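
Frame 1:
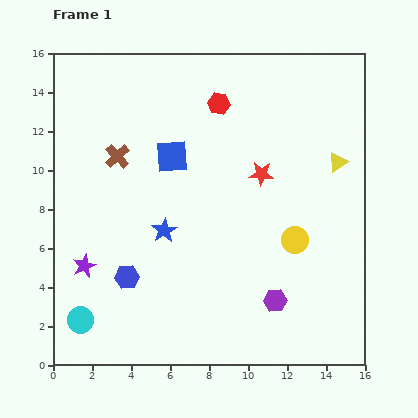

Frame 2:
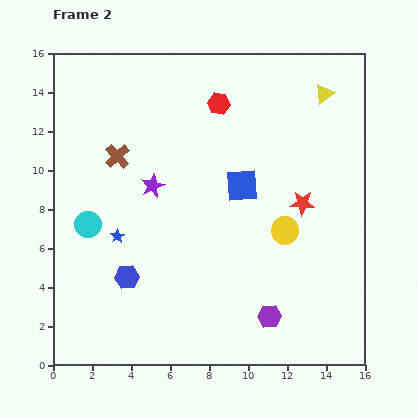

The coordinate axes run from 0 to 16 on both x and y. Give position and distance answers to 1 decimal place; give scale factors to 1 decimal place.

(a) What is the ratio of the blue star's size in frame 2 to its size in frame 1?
0.6×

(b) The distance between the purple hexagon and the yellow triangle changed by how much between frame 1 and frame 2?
+3.9

Distance in frame 1: 7.8. Distance in frame 2: 11.7.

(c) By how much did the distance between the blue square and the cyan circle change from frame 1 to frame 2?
-1.5

Distance in frame 1: 9.6. Distance in frame 2: 8.1.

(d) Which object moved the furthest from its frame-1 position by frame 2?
the purple star

(moved 5.4; next 4.9)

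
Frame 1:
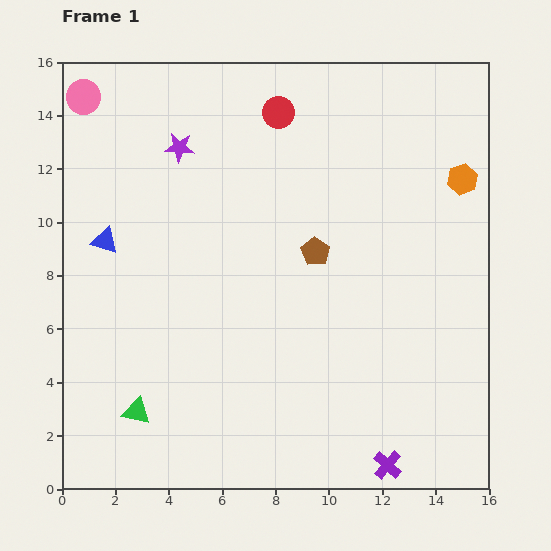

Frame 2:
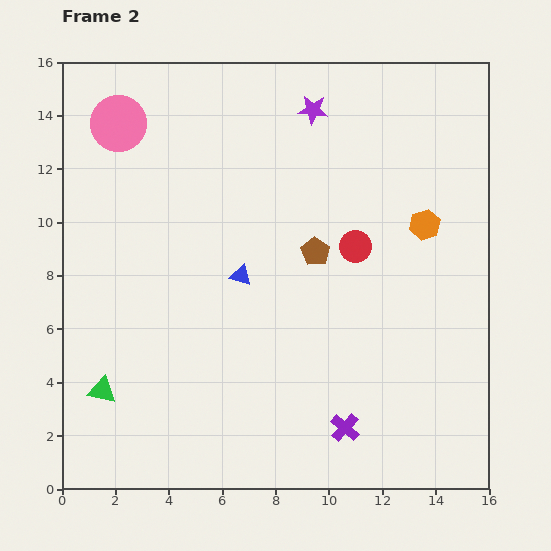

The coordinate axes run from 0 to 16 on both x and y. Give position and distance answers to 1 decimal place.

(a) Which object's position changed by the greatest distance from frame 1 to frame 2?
the red circle

(moved 5.8; next 5.3)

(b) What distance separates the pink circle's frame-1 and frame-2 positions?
1.6

The pink circle moved from (0.8, 14.7) to (2.1, 13.7), a distance of √(1.3² + 1.0²) ≈ 1.6.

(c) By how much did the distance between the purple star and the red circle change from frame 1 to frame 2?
+1.4

Distance in frame 1: 3.9. Distance in frame 2: 5.3.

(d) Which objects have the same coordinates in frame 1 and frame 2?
the brown pentagon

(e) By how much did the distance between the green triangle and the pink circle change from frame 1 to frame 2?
-2.0

Distance in frame 1: 12.0. Distance in frame 2: 10.0.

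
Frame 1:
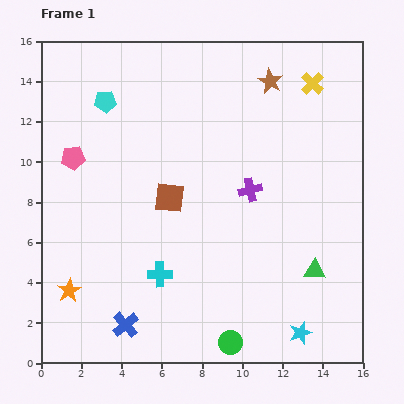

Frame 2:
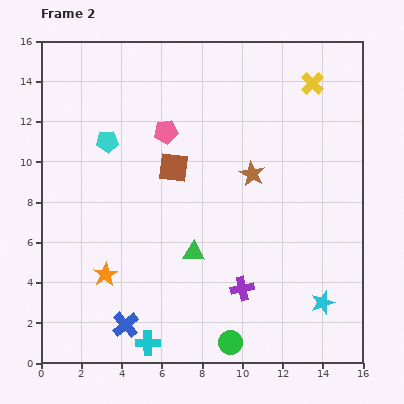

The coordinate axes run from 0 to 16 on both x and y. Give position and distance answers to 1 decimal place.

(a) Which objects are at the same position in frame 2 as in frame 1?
the green circle, the blue cross, the yellow cross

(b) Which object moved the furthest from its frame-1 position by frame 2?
the green triangle

(moved 6.1; next 4.9)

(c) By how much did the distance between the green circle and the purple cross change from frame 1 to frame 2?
-4.9

Distance in frame 1: 7.7. Distance in frame 2: 2.8.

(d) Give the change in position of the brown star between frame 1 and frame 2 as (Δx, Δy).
(-0.9, -4.6)

The brown star was at (11.4, 14.0) in frame 1 and (10.5, 9.4) in frame 2.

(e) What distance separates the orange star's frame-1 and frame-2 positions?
2.0

The orange star moved from (1.4, 3.6) to (3.2, 4.4), a distance of √(1.8² + 0.8²) ≈ 2.0.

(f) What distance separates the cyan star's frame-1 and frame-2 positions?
1.9

The cyan star moved from (12.9, 1.5) to (14.0, 3.0), a distance of √(1.1² + 1.5²) ≈ 1.9.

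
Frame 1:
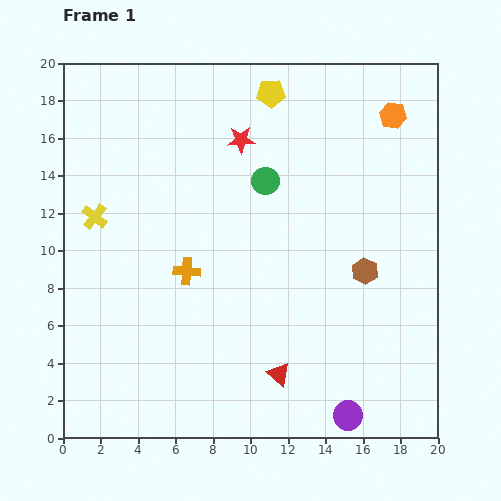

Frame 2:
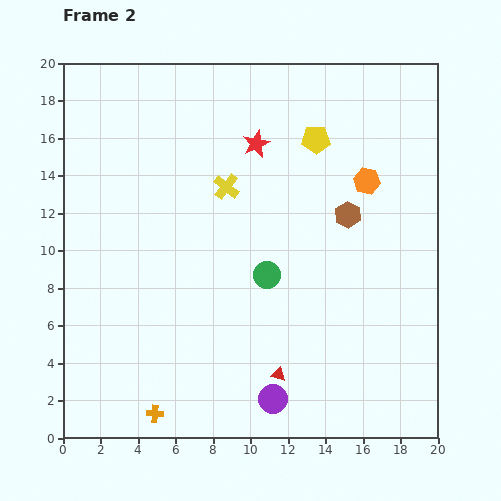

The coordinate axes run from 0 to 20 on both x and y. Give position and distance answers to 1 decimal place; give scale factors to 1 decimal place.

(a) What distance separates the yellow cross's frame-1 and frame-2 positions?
7.2

The yellow cross moved from (1.7, 11.8) to (8.7, 13.4), a distance of √(7.0² + 1.6²) ≈ 7.2.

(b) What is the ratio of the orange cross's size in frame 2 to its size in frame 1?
0.6×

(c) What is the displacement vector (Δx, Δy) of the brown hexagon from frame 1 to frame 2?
(-0.9, 3.0)

The brown hexagon was at (16.1, 8.9) in frame 1 and (15.2, 11.9) in frame 2.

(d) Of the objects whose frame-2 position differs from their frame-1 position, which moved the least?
the red star

(moved 0.8)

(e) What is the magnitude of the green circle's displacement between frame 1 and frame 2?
5.0

The green circle moved from (10.8, 13.7) to (10.9, 8.7), a distance of √(0.1² + 5.0²) ≈ 5.0.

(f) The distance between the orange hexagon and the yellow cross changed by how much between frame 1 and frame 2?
-9.3

Distance in frame 1: 16.8. Distance in frame 2: 7.5.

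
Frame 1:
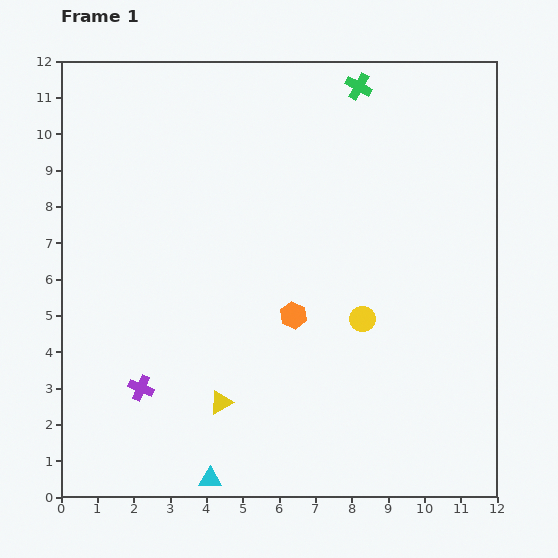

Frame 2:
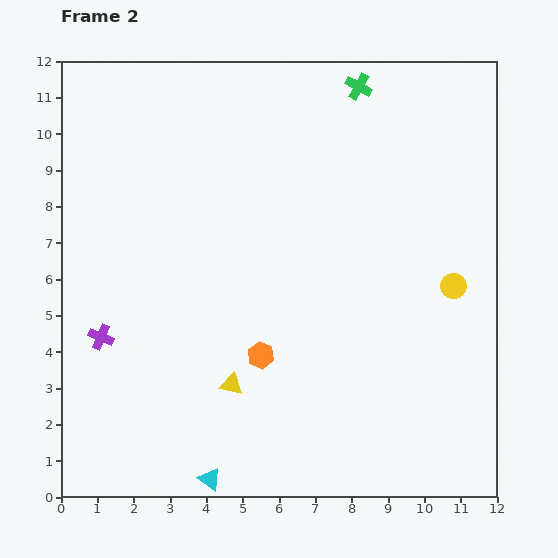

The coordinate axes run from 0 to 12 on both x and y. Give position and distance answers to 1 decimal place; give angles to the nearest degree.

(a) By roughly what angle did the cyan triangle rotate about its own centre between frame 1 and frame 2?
35° clockwise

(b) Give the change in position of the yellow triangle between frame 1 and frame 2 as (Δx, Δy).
(0.3, 0.5)

The yellow triangle was at (4.4, 2.6) in frame 1 and (4.7, 3.1) in frame 2.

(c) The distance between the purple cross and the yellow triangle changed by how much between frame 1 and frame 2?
+1.6

Distance in frame 1: 2.2. Distance in frame 2: 3.8.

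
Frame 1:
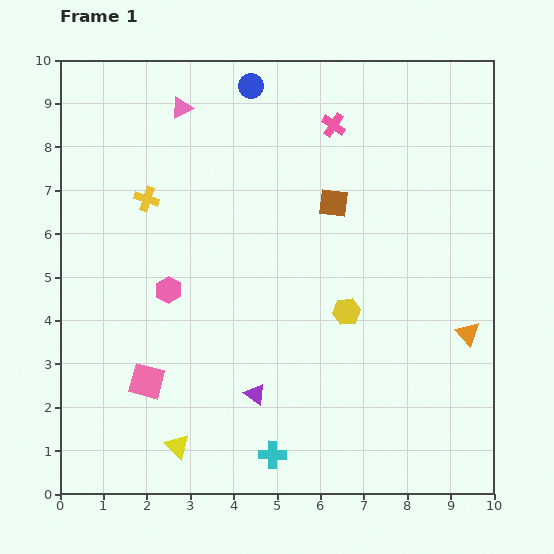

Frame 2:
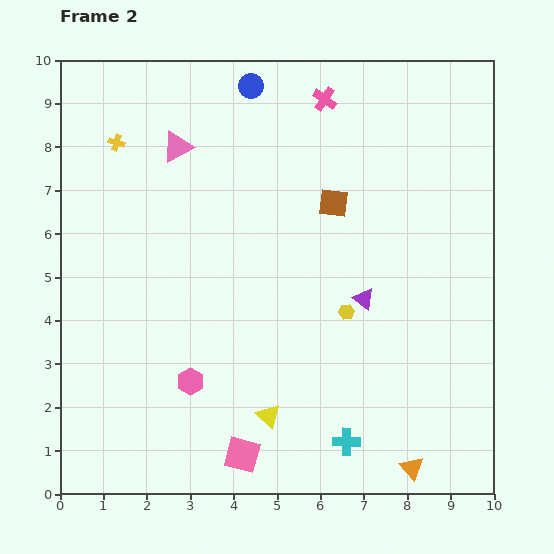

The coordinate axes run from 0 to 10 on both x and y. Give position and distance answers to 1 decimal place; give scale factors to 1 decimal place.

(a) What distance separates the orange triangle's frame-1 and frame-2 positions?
3.4

The orange triangle moved from (9.4, 3.7) to (8.1, 0.6), a distance of √(1.3² + 3.1²) ≈ 3.4.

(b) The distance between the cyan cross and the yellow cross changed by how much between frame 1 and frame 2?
+2.1

Distance in frame 1: 6.6. Distance in frame 2: 8.7.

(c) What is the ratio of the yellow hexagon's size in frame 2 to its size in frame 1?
0.6×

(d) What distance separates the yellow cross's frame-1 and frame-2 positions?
1.5

The yellow cross moved from (2.0, 6.8) to (1.3, 8.1), a distance of √(0.7² + 1.3²) ≈ 1.5.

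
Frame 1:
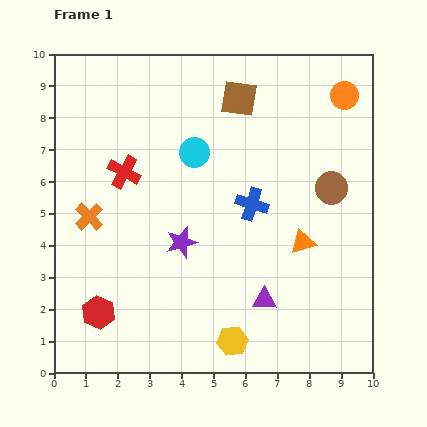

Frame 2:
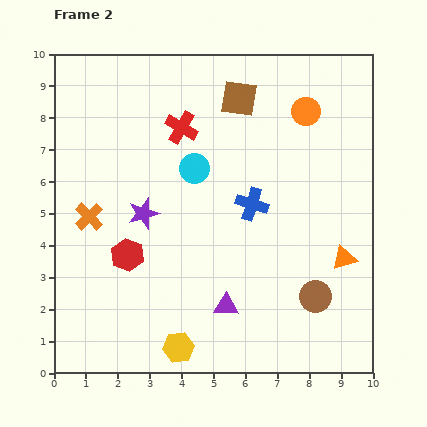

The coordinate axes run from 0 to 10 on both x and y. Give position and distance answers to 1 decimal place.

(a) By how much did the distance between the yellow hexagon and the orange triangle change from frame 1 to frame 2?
+2.1

Distance in frame 1: 3.8. Distance in frame 2: 5.9.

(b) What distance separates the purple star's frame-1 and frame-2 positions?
1.5

The purple star moved from (4.0, 4.1) to (2.8, 5.0), a distance of √(1.2² + 0.9²) ≈ 1.5.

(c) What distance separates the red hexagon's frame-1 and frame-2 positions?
2.0

The red hexagon moved from (1.4, 1.9) to (2.3, 3.7), a distance of √(0.9² + 1.8²) ≈ 2.0.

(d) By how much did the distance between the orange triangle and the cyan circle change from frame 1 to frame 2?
+1.1

Distance in frame 1: 4.4. Distance in frame 2: 5.5.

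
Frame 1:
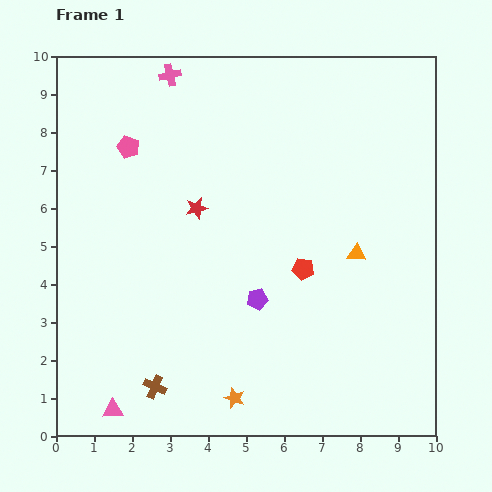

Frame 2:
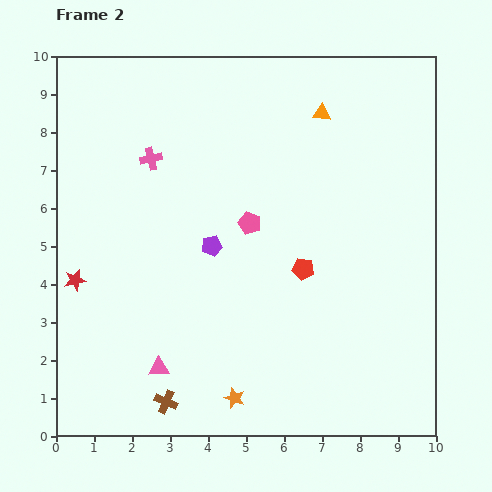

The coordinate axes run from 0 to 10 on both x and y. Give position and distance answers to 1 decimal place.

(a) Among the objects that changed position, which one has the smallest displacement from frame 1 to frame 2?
the brown cross

(moved 0.5)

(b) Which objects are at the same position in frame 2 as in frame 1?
the red pentagon, the orange star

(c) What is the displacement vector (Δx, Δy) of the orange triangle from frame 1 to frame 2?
(-0.9, 3.7)

The orange triangle was at (7.9, 4.8) in frame 1 and (7.0, 8.5) in frame 2.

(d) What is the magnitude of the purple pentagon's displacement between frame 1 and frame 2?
1.8

The purple pentagon moved from (5.3, 3.6) to (4.1, 5.0), a distance of √(1.2² + 1.4²) ≈ 1.8.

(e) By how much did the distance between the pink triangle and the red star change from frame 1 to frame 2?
-2.5

Distance in frame 1: 5.7. Distance in frame 2: 3.2.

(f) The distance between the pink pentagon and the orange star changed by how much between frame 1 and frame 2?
-2.6

Distance in frame 1: 7.2. Distance in frame 2: 4.6.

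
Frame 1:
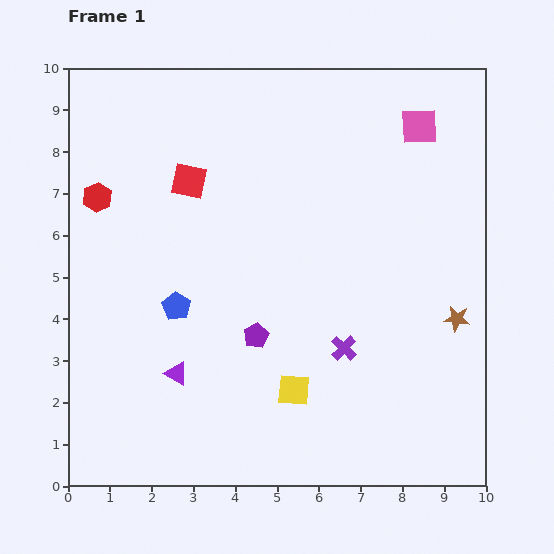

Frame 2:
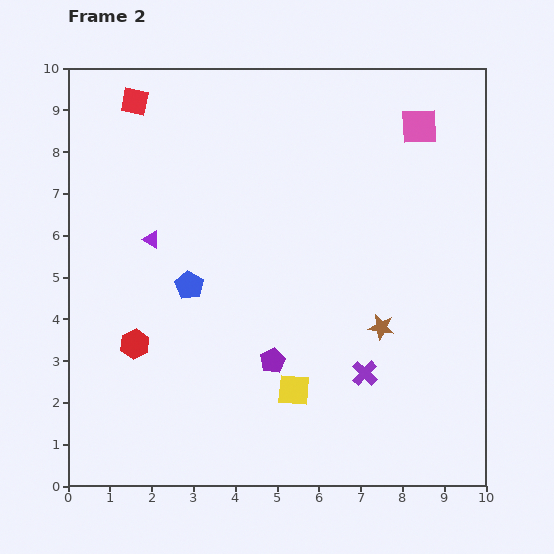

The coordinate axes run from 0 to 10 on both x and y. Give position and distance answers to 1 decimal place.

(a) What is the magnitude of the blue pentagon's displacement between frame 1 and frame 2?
0.6

The blue pentagon moved from (2.6, 4.3) to (2.9, 4.8), a distance of √(0.3² + 0.5²) ≈ 0.6.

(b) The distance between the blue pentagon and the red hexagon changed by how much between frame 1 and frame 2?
-1.3

Distance in frame 1: 3.2. Distance in frame 2: 1.9.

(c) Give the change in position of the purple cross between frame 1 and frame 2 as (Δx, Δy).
(0.5, -0.6)

The purple cross was at (6.6, 3.3) in frame 1 and (7.1, 2.7) in frame 2.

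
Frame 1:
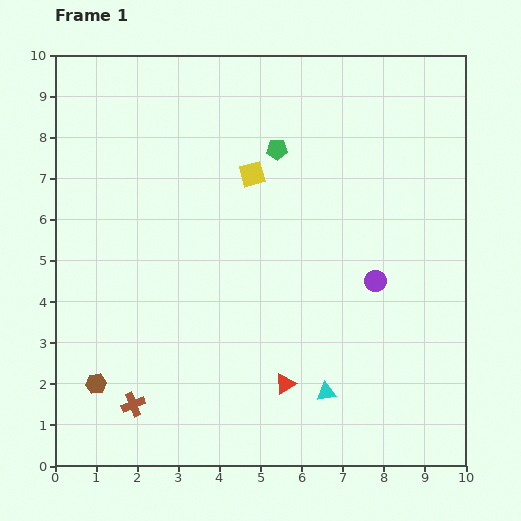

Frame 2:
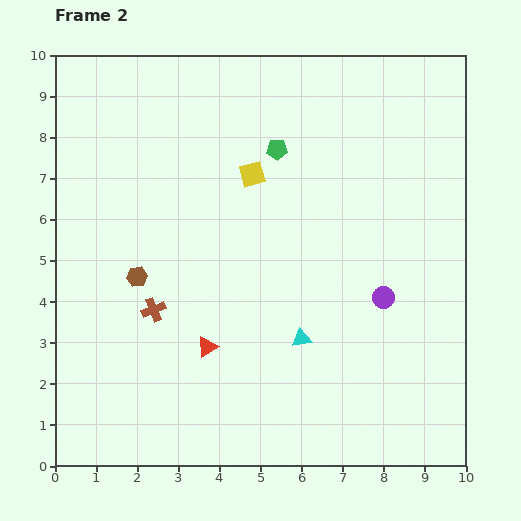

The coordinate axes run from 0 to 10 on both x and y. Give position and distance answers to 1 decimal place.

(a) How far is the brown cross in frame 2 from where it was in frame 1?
2.4

The brown cross moved from (1.9, 1.5) to (2.4, 3.8), a distance of √(0.5² + 2.3²) ≈ 2.4.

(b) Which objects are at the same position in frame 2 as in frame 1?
the yellow square, the green pentagon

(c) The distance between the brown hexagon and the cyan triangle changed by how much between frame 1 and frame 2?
-1.3

Distance in frame 1: 5.6. Distance in frame 2: 4.3.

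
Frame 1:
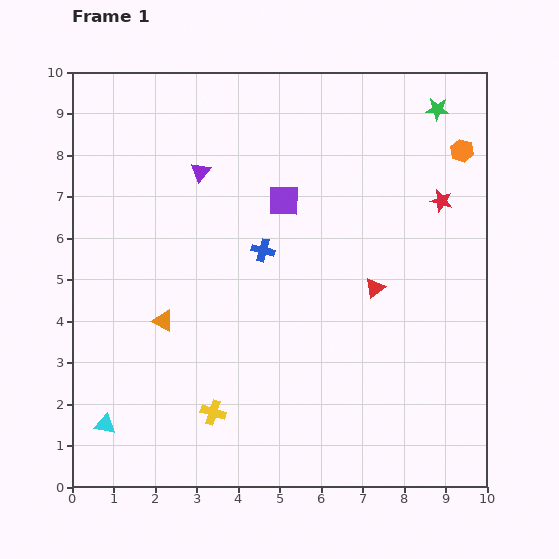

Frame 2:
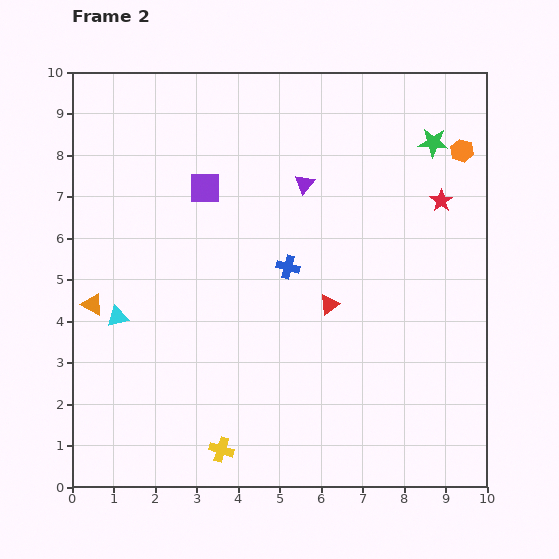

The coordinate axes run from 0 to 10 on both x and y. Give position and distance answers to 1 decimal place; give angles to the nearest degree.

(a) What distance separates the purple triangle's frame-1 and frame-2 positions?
2.5

The purple triangle moved from (3.1, 7.6) to (5.6, 7.3), a distance of √(2.5² + 0.3²) ≈ 2.5.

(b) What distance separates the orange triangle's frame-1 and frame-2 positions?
1.7

The orange triangle moved from (2.2, 4.0) to (0.5, 4.4), a distance of √(1.7² + 0.4²) ≈ 1.7.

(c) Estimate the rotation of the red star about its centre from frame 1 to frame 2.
22° clockwise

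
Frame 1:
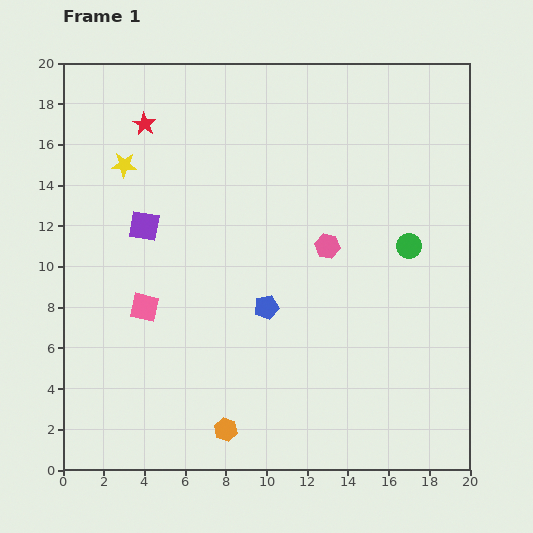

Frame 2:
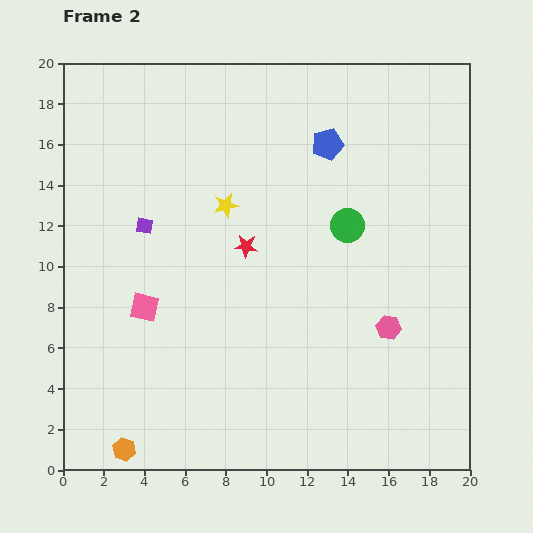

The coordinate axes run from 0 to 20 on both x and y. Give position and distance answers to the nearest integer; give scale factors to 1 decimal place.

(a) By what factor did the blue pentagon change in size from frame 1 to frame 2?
1.3×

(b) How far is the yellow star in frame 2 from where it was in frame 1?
5

The yellow star moved from (3, 15) to (8, 13), a distance of √(5² + 2²) ≈ 5.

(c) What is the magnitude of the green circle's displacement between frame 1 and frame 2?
3

The green circle moved from (17, 11) to (14, 12), a distance of √(3² + 1²) ≈ 3.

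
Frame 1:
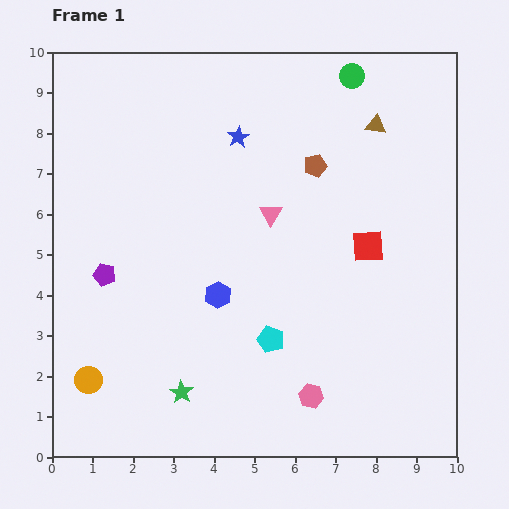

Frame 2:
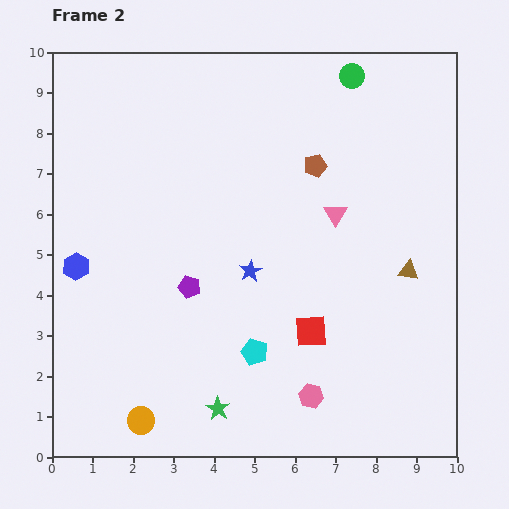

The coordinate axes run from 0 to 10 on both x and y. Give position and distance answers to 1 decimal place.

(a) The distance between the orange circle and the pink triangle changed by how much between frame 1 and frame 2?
+0.9

Distance in frame 1: 6.1. Distance in frame 2: 7.0.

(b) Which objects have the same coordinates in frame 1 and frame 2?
the pink hexagon, the brown pentagon, the green circle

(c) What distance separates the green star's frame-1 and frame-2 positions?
1.0

The green star moved from (3.2, 1.6) to (4.1, 1.2), a distance of √(0.9² + 0.4²) ≈ 1.0.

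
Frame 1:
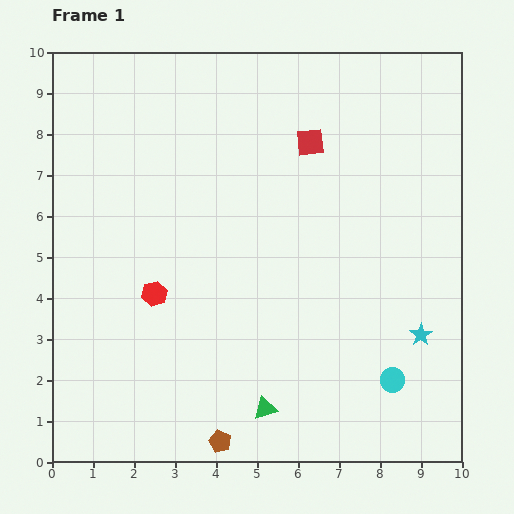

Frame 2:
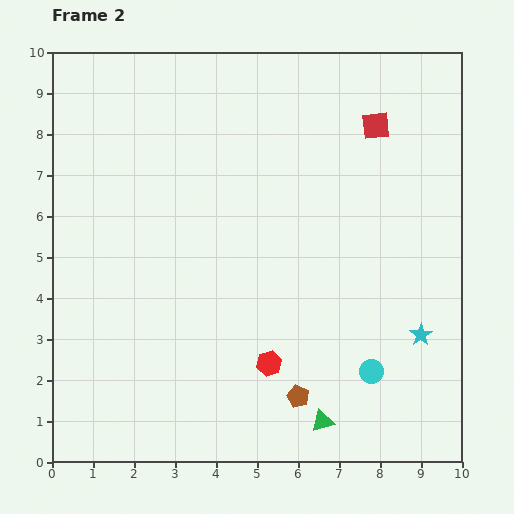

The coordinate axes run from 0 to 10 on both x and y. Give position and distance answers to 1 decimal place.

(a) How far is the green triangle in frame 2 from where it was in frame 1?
1.4

The green triangle moved from (5.2, 1.3) to (6.6, 1.0), a distance of √(1.4² + 0.3²) ≈ 1.4.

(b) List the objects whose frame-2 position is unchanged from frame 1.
the cyan star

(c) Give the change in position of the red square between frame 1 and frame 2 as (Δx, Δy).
(1.6, 0.4)

The red square was at (6.3, 7.8) in frame 1 and (7.9, 8.2) in frame 2.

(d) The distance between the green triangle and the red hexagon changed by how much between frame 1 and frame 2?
-2.0

Distance in frame 1: 3.9. Distance in frame 2: 1.9.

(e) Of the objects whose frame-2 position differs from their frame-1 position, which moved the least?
the cyan circle

(moved 0.5)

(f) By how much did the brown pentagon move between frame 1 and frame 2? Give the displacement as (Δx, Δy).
(1.9, 1.1)

The brown pentagon was at (4.1, 0.5) in frame 1 and (6.0, 1.6) in frame 2.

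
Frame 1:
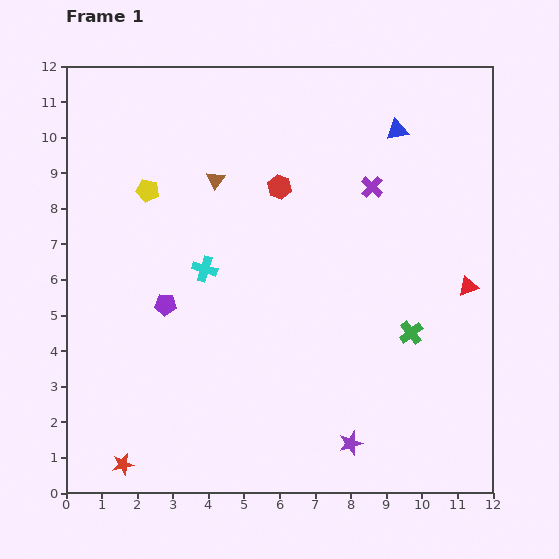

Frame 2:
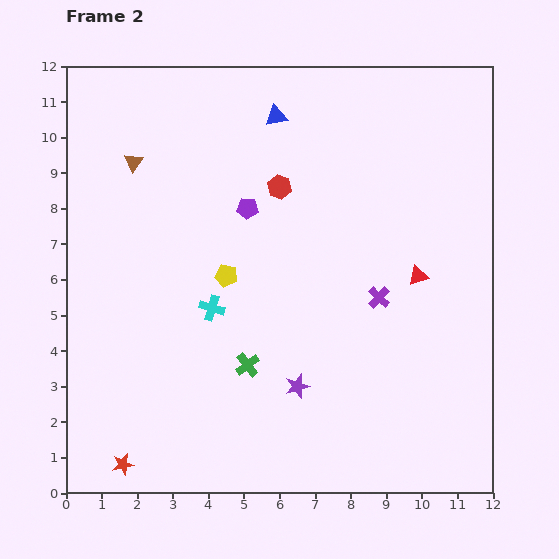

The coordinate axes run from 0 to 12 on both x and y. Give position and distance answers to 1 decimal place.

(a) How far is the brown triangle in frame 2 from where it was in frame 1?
2.4

The brown triangle moved from (4.2, 8.8) to (1.9, 9.3), a distance of √(2.3² + 0.5²) ≈ 2.4.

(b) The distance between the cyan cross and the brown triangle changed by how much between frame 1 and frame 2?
+2.2

Distance in frame 1: 2.5. Distance in frame 2: 4.7.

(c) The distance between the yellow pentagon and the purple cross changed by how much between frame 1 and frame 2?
-2.0

Distance in frame 1: 6.3. Distance in frame 2: 4.3.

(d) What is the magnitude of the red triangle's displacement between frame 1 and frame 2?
1.4

The red triangle moved from (11.3, 5.8) to (9.9, 6.1), a distance of √(1.4² + 0.3²) ≈ 1.4.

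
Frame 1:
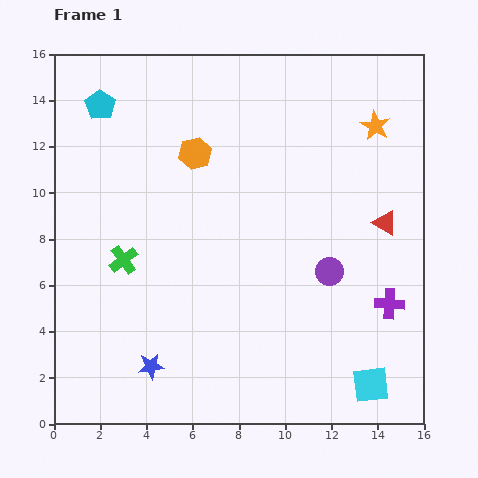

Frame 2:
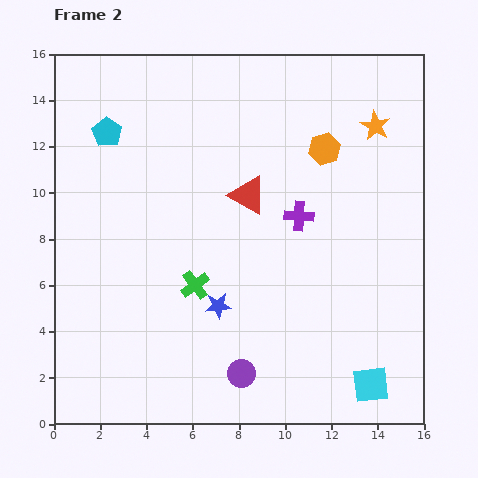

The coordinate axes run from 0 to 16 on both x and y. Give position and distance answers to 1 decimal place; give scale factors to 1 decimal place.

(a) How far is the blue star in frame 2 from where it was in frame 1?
3.9

The blue star moved from (4.2, 2.5) to (7.1, 5.1), a distance of √(2.9² + 2.6²) ≈ 3.9.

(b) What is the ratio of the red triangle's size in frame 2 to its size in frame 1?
1.5×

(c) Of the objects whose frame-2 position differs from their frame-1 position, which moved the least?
the cyan pentagon

(moved 1.2)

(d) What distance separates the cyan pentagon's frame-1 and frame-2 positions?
1.2

The cyan pentagon moved from (2.0, 13.8) to (2.3, 12.6), a distance of √(0.3² + 1.2²) ≈ 1.2.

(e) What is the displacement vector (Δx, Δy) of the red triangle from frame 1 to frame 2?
(-5.9, 1.2)

The red triangle was at (14.3, 8.7) in frame 1 and (8.4, 9.9) in frame 2.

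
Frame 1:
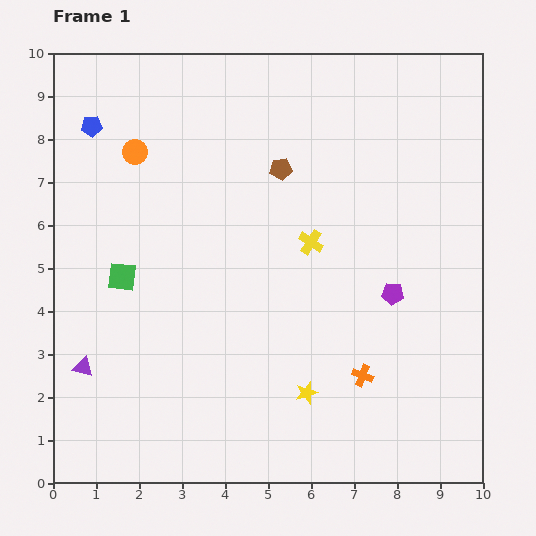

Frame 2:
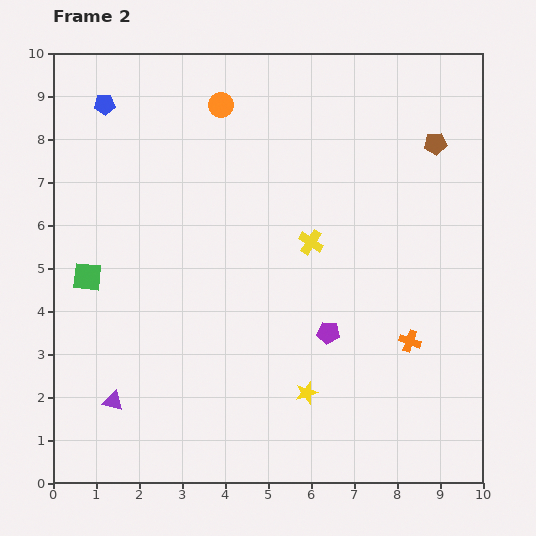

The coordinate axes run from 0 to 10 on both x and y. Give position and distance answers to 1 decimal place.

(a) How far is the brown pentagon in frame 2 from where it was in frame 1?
3.6

The brown pentagon moved from (5.3, 7.3) to (8.9, 7.9), a distance of √(3.6² + 0.6²) ≈ 3.6.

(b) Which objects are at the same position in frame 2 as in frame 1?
the yellow star, the yellow cross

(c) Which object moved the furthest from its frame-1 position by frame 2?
the brown pentagon

(moved 3.6; next 2.3)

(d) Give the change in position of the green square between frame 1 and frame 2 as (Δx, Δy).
(-0.8, 0.0)

The green square was at (1.6, 4.8) in frame 1 and (0.8, 4.8) in frame 2.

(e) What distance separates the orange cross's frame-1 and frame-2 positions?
1.4

The orange cross moved from (7.2, 2.5) to (8.3, 3.3), a distance of √(1.1² + 0.8²) ≈ 1.4.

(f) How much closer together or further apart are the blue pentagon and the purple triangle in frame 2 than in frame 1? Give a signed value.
+1.3

Distance in frame 1: 5.6. Distance in frame 2: 6.9.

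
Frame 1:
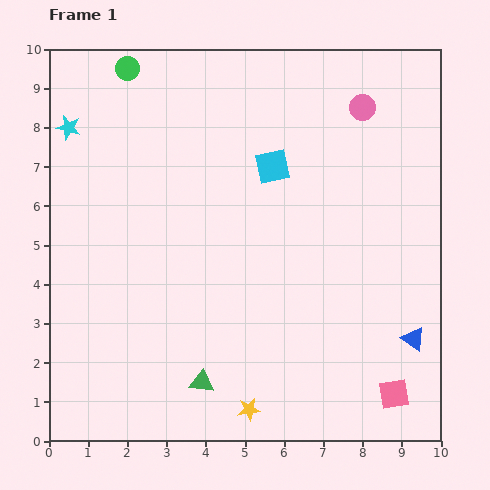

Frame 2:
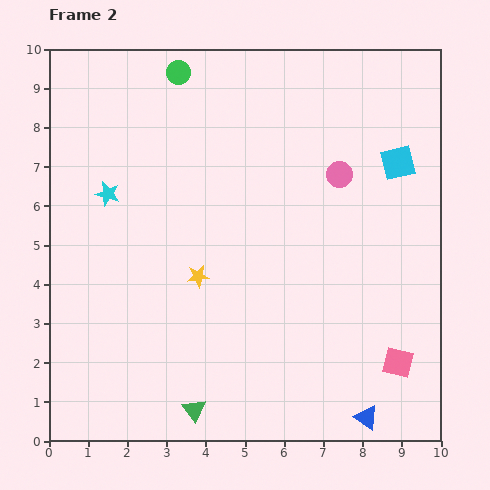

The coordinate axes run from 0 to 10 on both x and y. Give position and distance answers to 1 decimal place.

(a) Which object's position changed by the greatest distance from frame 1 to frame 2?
the yellow star

(moved 3.6; next 3.2)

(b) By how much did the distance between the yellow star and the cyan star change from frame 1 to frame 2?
-5.4

Distance in frame 1: 8.5. Distance in frame 2: 3.1.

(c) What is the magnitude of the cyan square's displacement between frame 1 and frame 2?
3.2

The cyan square moved from (5.7, 7.0) to (8.9, 7.1), a distance of √(3.2² + 0.1²) ≈ 3.2.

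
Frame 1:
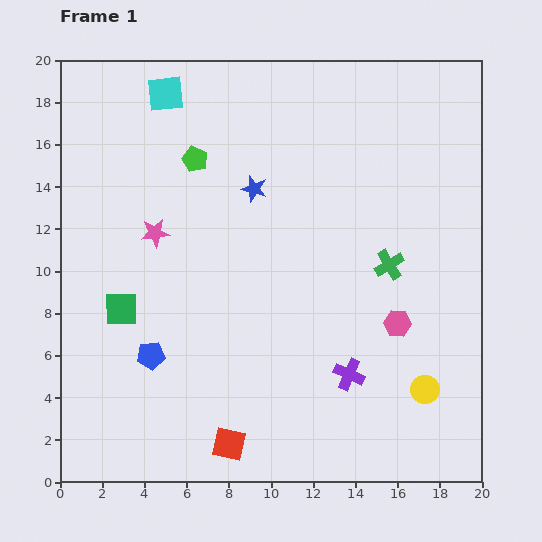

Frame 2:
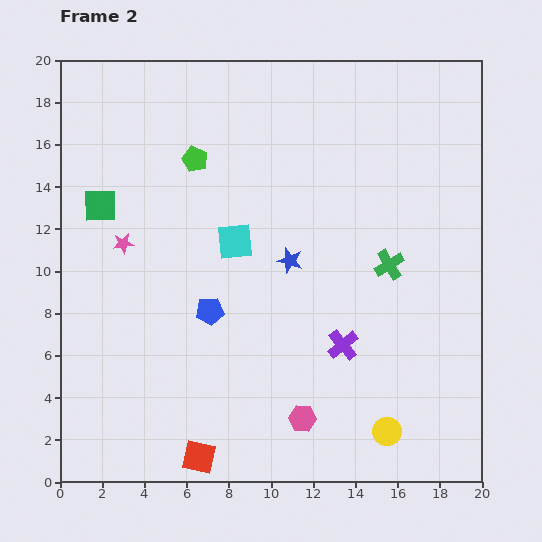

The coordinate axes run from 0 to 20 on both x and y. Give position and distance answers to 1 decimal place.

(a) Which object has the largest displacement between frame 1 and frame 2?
the cyan square

(moved 7.7; next 6.4)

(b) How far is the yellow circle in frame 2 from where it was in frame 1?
2.7

The yellow circle moved from (17.3, 4.4) to (15.5, 2.4), a distance of √(1.8² + 2.0²) ≈ 2.7.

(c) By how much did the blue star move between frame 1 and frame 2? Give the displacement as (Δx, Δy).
(1.7, -3.4)

The blue star was at (9.2, 13.9) in frame 1 and (10.9, 10.5) in frame 2.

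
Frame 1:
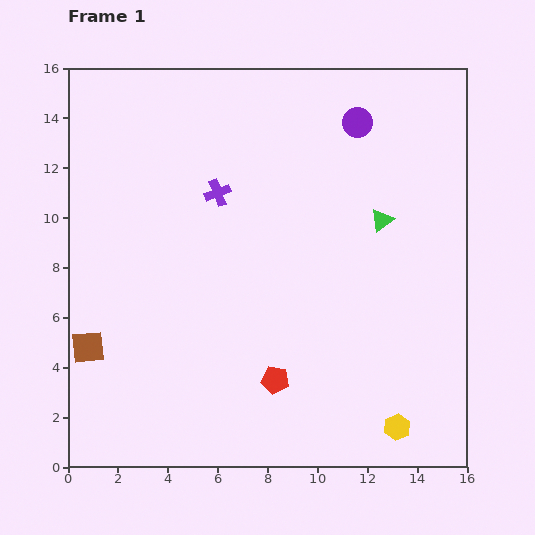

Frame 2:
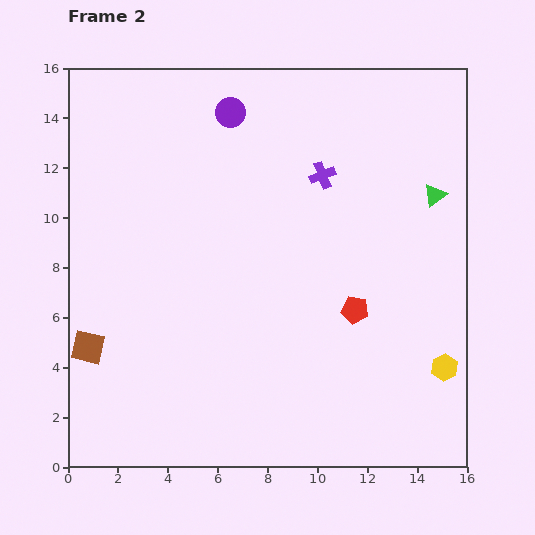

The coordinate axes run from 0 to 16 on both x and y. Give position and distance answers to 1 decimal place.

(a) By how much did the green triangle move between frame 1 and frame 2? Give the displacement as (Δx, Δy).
(2.1, 1.0)

The green triangle was at (12.6, 9.9) in frame 1 and (14.7, 10.9) in frame 2.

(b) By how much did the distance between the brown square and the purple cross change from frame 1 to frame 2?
+3.6

Distance in frame 1: 8.1. Distance in frame 2: 11.7.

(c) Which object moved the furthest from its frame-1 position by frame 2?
the purple circle

(moved 5.1; next 4.3)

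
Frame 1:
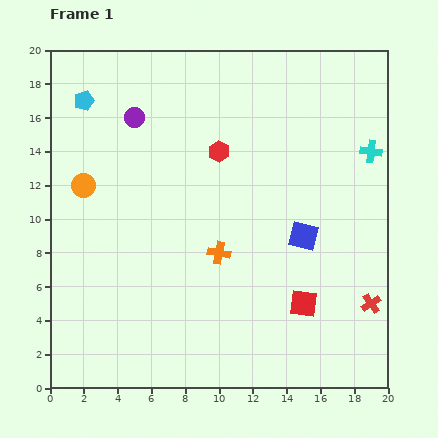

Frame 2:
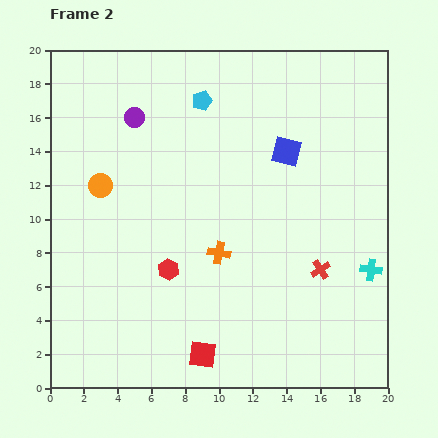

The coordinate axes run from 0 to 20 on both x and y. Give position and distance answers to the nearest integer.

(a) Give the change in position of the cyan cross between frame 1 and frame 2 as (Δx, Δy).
(0, -7)

The cyan cross was at (19, 14) in frame 1 and (19, 7) in frame 2.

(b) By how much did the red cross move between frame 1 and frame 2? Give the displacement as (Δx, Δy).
(-3, 2)

The red cross was at (19, 5) in frame 1 and (16, 7) in frame 2.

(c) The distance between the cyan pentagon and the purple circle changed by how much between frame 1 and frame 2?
+1

Distance in frame 1: 3. Distance in frame 2: 4.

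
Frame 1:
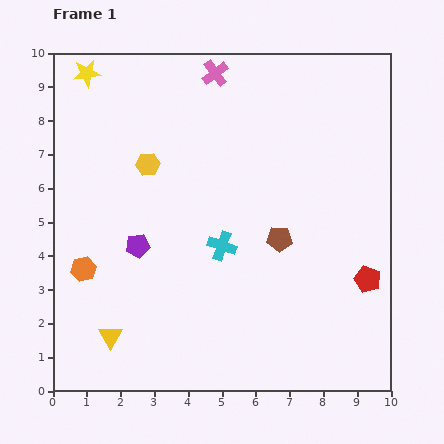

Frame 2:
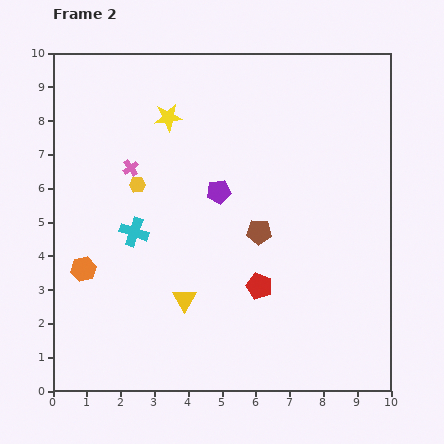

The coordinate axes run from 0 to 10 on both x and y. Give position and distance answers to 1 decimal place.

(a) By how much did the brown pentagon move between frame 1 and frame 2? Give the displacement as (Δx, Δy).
(-0.6, 0.2)

The brown pentagon was at (6.7, 4.5) in frame 1 and (6.1, 4.7) in frame 2.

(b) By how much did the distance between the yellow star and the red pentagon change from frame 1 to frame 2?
-4.6

Distance in frame 1: 10.3. Distance in frame 2: 5.7.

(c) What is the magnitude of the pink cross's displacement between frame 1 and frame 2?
3.8

The pink cross moved from (4.8, 9.4) to (2.3, 6.6), a distance of √(2.5² + 2.8²) ≈ 3.8.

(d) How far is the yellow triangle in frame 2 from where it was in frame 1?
2.5

The yellow triangle moved from (1.7, 1.6) to (3.9, 2.7), a distance of √(2.2² + 1.1²) ≈ 2.5.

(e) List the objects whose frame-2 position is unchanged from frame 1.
the orange hexagon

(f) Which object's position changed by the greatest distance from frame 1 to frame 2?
the pink cross

(moved 3.8; next 3.2)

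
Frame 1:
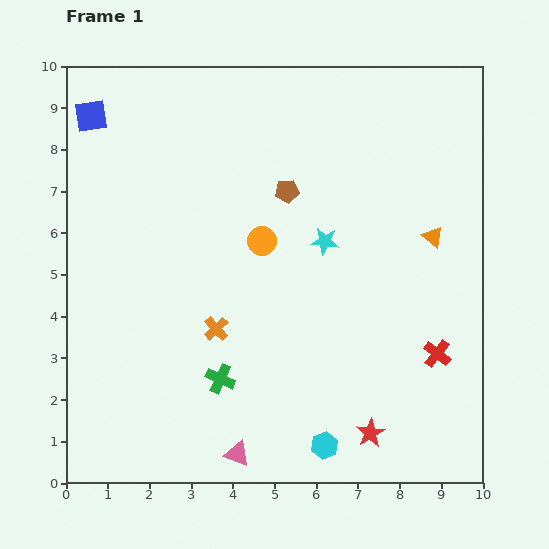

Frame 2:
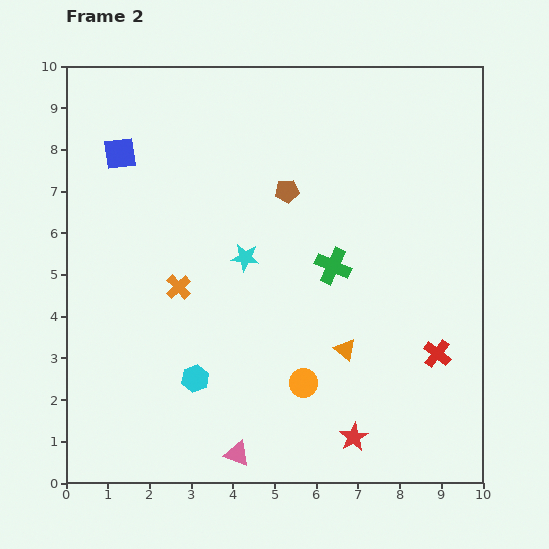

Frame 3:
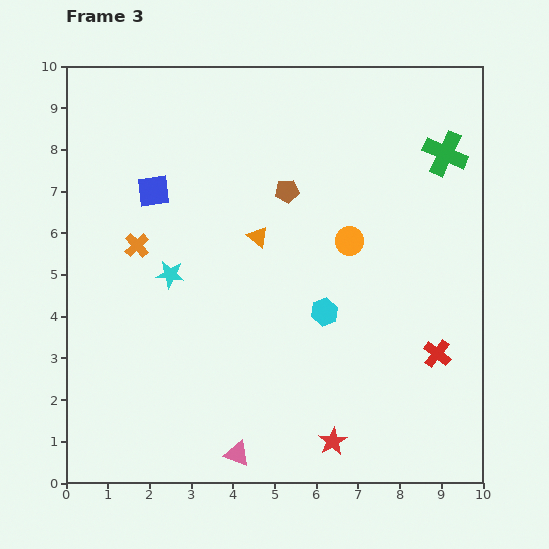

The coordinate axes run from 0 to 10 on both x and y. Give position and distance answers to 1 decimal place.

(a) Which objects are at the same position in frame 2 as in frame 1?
the red cross, the brown pentagon, the pink triangle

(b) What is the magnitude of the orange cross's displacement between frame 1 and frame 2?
1.3

The orange cross moved from (3.6, 3.7) to (2.7, 4.7), a distance of √(0.9² + 1.0²) ≈ 1.3.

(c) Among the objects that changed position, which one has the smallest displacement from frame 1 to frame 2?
the red star

(moved 0.4)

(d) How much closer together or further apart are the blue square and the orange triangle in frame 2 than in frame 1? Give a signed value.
-1.5

Distance in frame 1: 8.7. Distance in frame 2: 7.2.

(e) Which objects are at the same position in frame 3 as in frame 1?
the red cross, the brown pentagon, the pink triangle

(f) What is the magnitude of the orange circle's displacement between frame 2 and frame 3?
3.6

The orange circle moved from (5.7, 2.4) to (6.8, 5.8), a distance of √(1.1² + 3.4²) ≈ 3.6.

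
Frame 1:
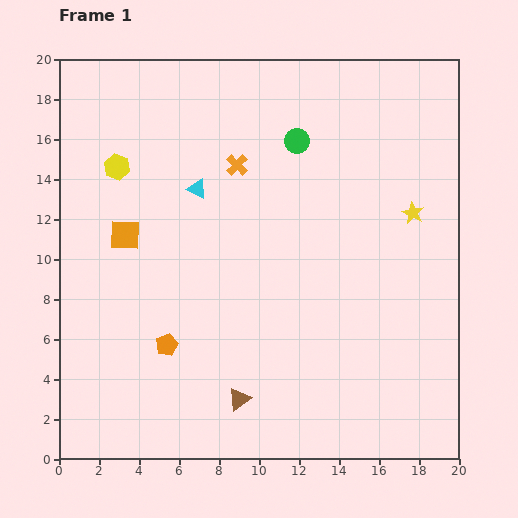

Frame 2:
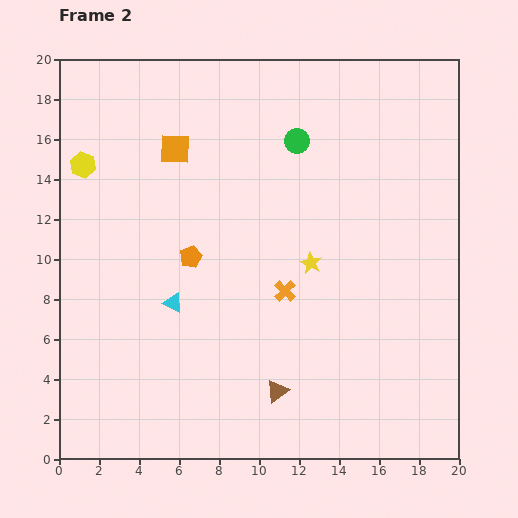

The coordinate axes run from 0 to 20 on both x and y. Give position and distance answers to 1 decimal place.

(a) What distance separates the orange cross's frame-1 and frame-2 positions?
6.7

The orange cross moved from (8.9, 14.7) to (11.3, 8.4), a distance of √(2.4² + 6.3²) ≈ 6.7.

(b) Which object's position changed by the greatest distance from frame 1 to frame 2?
the orange cross

(moved 6.7; next 5.8)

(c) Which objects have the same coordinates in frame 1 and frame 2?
the green circle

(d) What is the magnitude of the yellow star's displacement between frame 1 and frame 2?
5.7

The yellow star moved from (17.7, 12.3) to (12.6, 9.8), a distance of √(5.1² + 2.5²) ≈ 5.7.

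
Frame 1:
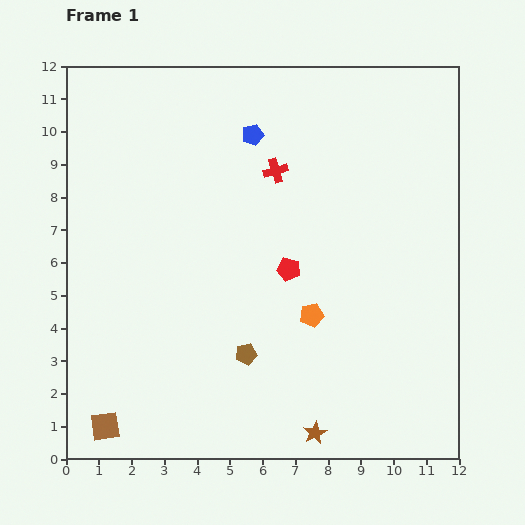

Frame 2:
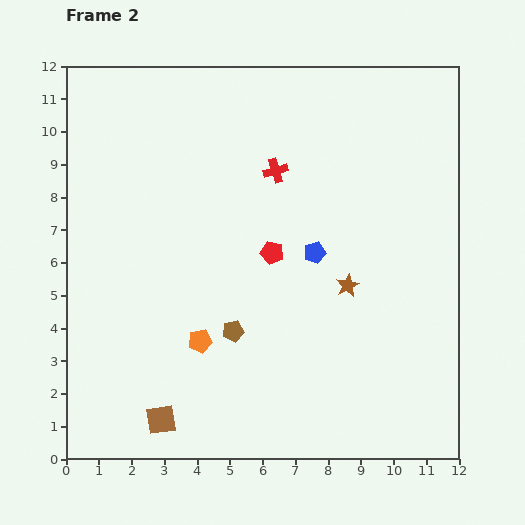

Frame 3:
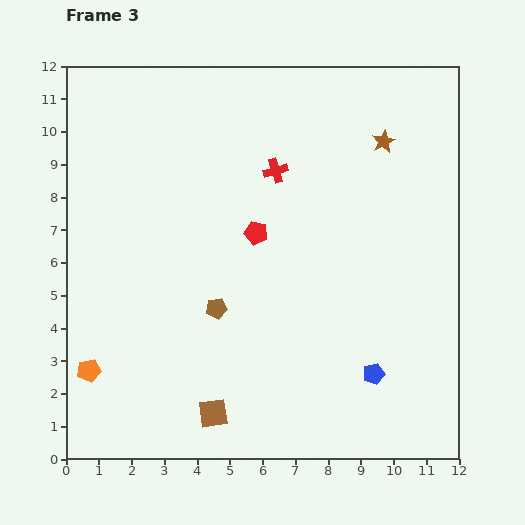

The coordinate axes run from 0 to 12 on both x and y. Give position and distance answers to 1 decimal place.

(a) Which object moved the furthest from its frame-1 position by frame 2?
the brown star

(moved 4.6; next 4.1)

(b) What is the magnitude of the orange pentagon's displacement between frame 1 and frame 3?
7.0

The orange pentagon moved from (7.5, 4.4) to (0.7, 2.7), a distance of √(6.8² + 1.7²) ≈ 7.0.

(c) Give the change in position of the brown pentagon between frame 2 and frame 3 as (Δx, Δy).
(-0.5, 0.7)

The brown pentagon was at (5.1, 3.9) in frame 2 and (4.6, 4.6) in frame 3.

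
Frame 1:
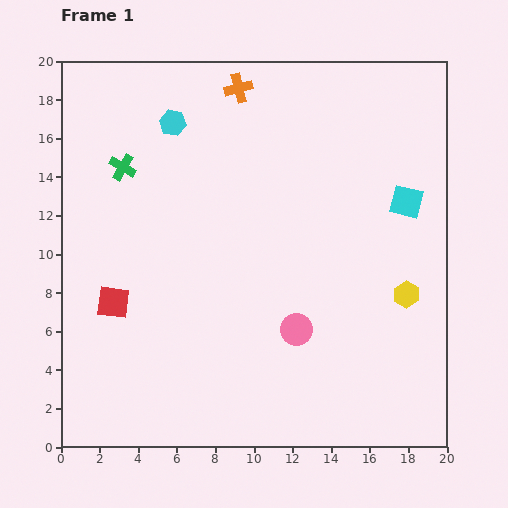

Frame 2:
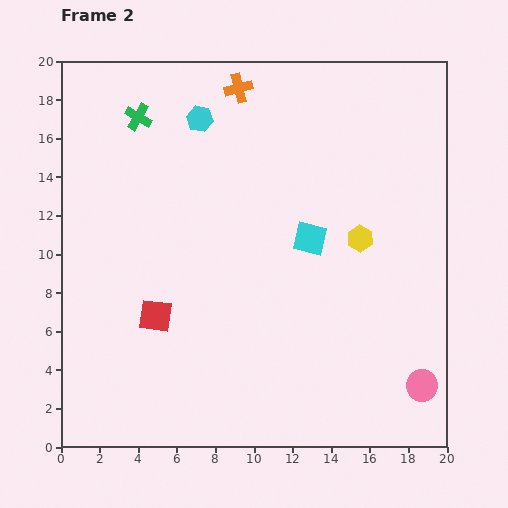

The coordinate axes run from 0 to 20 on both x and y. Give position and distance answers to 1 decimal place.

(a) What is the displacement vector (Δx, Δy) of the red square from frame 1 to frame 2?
(2.2, -0.7)

The red square was at (2.7, 7.5) in frame 1 and (4.9, 6.8) in frame 2.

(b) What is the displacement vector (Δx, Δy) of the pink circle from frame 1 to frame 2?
(6.5, -2.9)

The pink circle was at (12.2, 6.1) in frame 1 and (18.7, 3.2) in frame 2.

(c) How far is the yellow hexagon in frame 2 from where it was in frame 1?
3.8

The yellow hexagon moved from (17.9, 7.9) to (15.5, 10.8), a distance of √(2.4² + 2.9²) ≈ 3.8.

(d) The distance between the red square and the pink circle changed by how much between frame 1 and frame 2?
+4.7

Distance in frame 1: 9.6. Distance in frame 2: 14.3.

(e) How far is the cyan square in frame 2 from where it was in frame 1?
5.3

The cyan square moved from (17.9, 12.7) to (12.9, 10.8), a distance of √(5.0² + 1.9²) ≈ 5.3.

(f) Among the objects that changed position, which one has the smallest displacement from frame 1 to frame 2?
the cyan hexagon

(moved 1.4)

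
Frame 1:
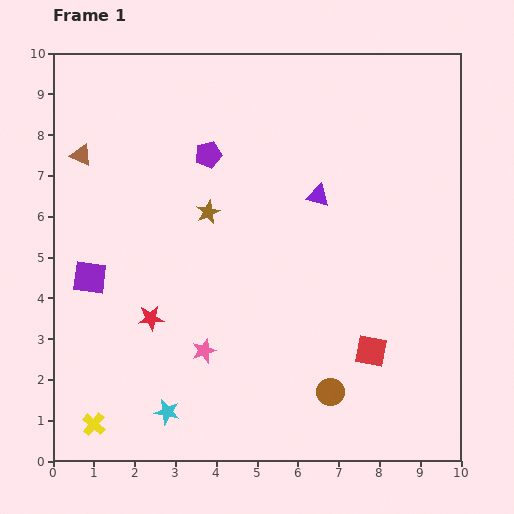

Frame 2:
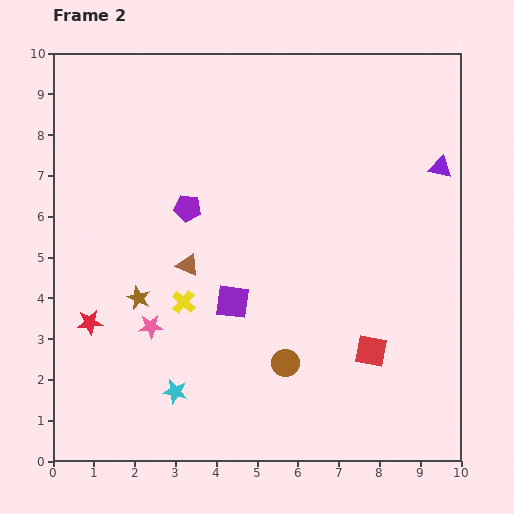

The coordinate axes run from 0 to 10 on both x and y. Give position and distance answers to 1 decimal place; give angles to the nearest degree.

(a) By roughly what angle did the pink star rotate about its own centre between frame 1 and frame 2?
15° clockwise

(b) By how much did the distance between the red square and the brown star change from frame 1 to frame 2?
+0.6

Distance in frame 1: 5.2. Distance in frame 2: 5.8.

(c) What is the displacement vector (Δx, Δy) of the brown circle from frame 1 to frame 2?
(-1.1, 0.7)

The brown circle was at (6.8, 1.7) in frame 1 and (5.7, 2.4) in frame 2.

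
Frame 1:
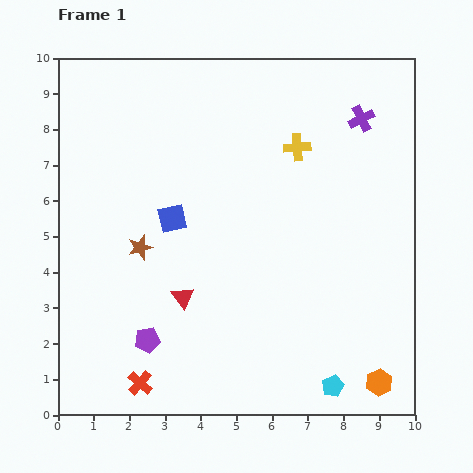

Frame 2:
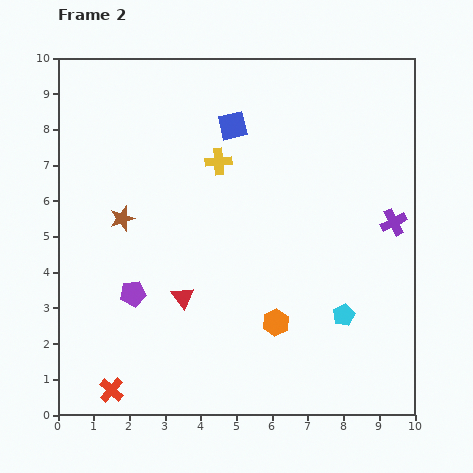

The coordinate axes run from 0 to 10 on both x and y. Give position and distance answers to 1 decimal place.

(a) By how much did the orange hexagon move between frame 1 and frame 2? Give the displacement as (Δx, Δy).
(-2.9, 1.7)

The orange hexagon was at (9.0, 0.9) in frame 1 and (6.1, 2.6) in frame 2.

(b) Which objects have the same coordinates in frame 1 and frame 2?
the red triangle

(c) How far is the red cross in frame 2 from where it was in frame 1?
0.8

The red cross moved from (2.3, 0.9) to (1.5, 0.7), a distance of √(0.8² + 0.2²) ≈ 0.8.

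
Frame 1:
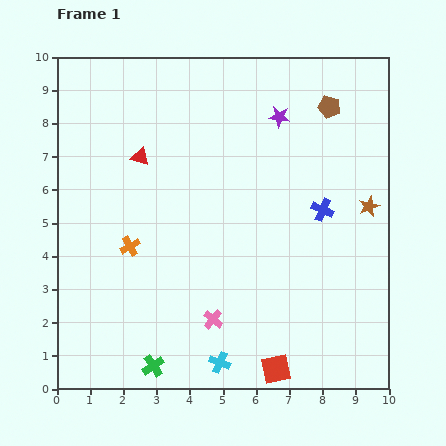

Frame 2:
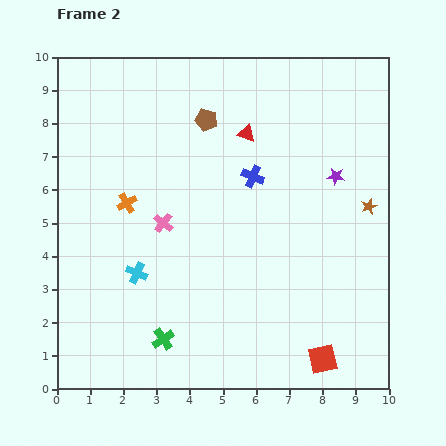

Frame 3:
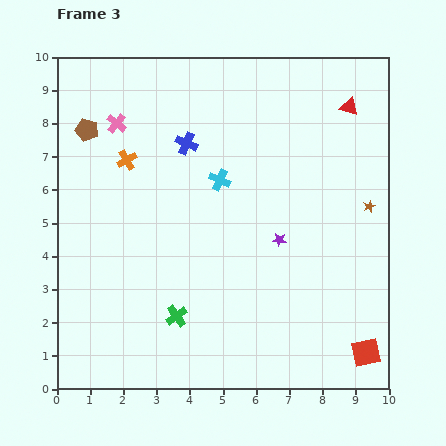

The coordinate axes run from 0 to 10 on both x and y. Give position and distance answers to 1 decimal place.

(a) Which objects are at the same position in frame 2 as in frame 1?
the brown star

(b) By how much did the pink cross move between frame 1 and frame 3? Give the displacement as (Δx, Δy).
(-2.9, 5.9)

The pink cross was at (4.7, 2.1) in frame 1 and (1.8, 8.0) in frame 3.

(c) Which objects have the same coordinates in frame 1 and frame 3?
the brown star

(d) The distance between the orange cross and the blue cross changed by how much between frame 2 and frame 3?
-2.0

Distance in frame 2: 3.9. Distance in frame 3: 1.9.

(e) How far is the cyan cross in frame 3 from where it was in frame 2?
3.8

The cyan cross moved from (2.4, 3.5) to (4.9, 6.3), a distance of √(2.5² + 2.8²) ≈ 3.8.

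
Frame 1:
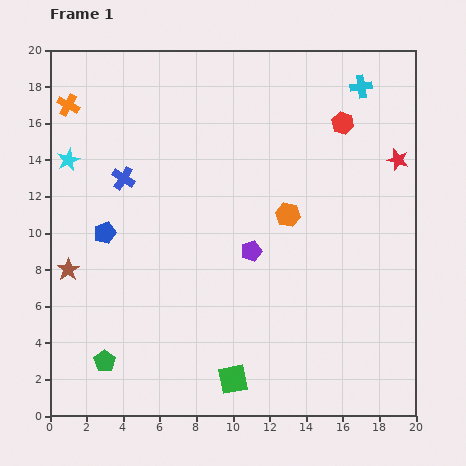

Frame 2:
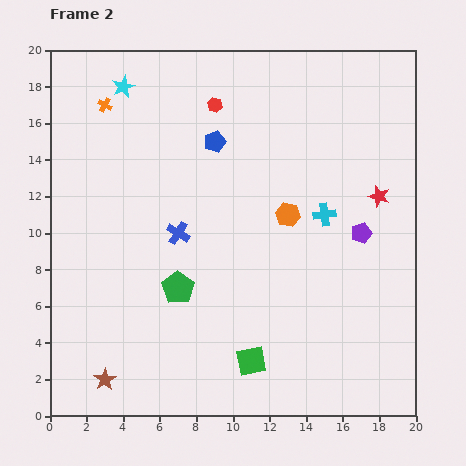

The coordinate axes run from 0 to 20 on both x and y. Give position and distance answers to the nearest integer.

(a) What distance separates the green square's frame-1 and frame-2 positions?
1

The green square moved from (10, 2) to (11, 3), a distance of √(1² + 1²) ≈ 1.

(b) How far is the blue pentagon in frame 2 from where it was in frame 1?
8

The blue pentagon moved from (3, 10) to (9, 15), a distance of √(6² + 5²) ≈ 8.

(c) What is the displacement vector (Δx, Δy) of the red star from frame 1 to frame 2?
(-1, -2)

The red star was at (19, 14) in frame 1 and (18, 12) in frame 2.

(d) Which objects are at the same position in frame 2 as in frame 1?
the orange hexagon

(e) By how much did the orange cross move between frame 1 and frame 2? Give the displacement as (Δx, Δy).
(2, 0)

The orange cross was at (1, 17) in frame 1 and (3, 17) in frame 2.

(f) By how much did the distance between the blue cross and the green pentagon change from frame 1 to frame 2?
-7

Distance in frame 1: 10. Distance in frame 2: 3.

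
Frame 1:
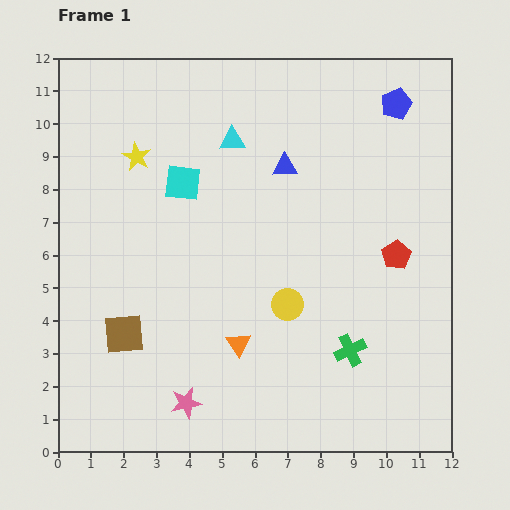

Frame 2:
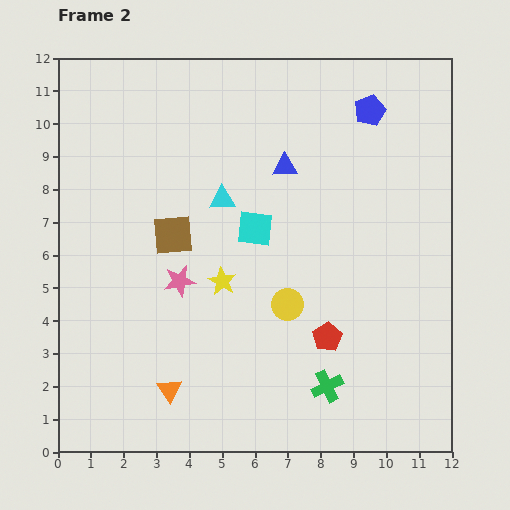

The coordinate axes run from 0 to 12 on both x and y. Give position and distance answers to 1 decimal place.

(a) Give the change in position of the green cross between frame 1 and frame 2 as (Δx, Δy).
(-0.7, -1.1)

The green cross was at (8.9, 3.1) in frame 1 and (8.2, 2.0) in frame 2.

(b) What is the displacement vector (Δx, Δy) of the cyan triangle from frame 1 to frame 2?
(-0.3, -1.8)

The cyan triangle was at (5.3, 9.5) in frame 1 and (5.0, 7.7) in frame 2.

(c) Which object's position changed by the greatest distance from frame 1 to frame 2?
the yellow star

(moved 4.6; next 3.7)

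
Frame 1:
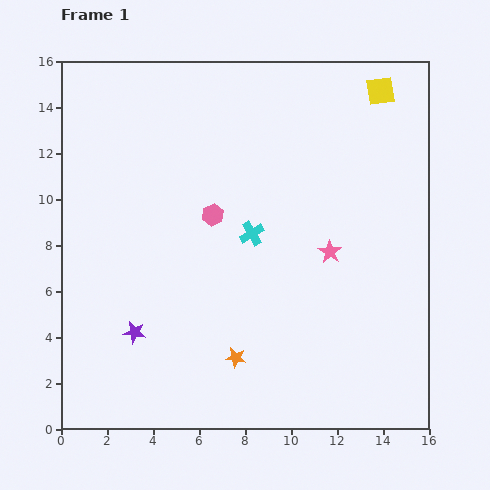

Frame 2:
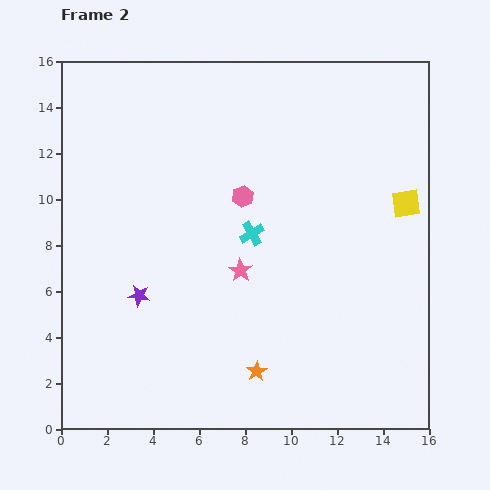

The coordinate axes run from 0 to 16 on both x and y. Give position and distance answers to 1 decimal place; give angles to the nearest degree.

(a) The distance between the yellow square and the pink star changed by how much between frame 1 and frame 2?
+0.5

Distance in frame 1: 7.3. Distance in frame 2: 7.8.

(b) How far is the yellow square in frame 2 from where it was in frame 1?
5.0

The yellow square moved from (13.9, 14.7) to (15.0, 9.8), a distance of √(1.1² + 4.9²) ≈ 5.0.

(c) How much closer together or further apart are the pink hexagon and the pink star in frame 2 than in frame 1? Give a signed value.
-2.1

Distance in frame 1: 5.3. Distance in frame 2: 3.2.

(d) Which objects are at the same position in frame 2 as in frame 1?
the cyan cross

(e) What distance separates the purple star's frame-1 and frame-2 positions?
1.6

The purple star moved from (3.2, 4.2) to (3.4, 5.8), a distance of √(0.2² + 1.6²) ≈ 1.6.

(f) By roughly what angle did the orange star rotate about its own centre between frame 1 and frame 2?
30° clockwise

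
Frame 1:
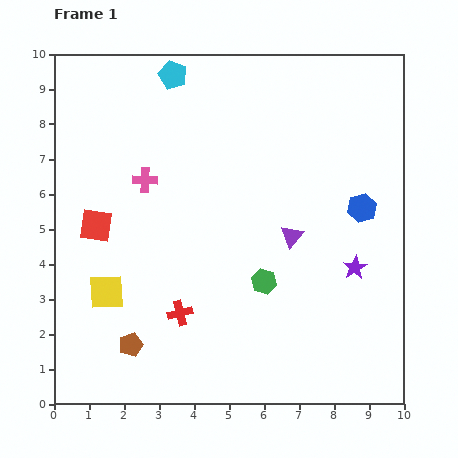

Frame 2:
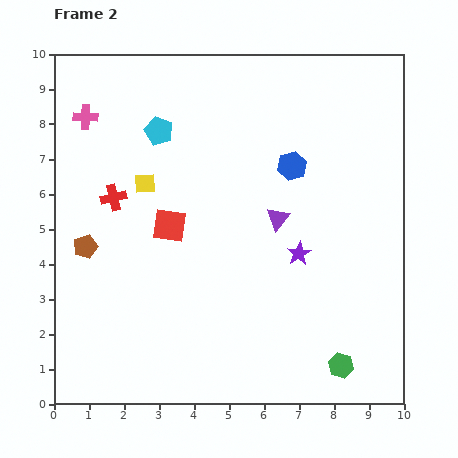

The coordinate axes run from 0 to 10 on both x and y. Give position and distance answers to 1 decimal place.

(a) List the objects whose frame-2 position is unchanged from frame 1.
none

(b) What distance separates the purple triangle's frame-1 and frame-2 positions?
0.6

The purple triangle moved from (6.8, 4.8) to (6.4, 5.3), a distance of √(0.4² + 0.5²) ≈ 0.6.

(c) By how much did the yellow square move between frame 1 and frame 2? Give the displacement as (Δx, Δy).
(1.1, 3.1)

The yellow square was at (1.5, 3.2) in frame 1 and (2.6, 6.3) in frame 2.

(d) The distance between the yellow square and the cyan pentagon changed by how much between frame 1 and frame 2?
-4.9

Distance in frame 1: 6.5. Distance in frame 2: 1.6.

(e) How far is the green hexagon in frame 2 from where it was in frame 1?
3.3

The green hexagon moved from (6.0, 3.5) to (8.2, 1.1), a distance of √(2.2² + 2.4²) ≈ 3.3.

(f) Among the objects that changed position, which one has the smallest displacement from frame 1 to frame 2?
the purple triangle

(moved 0.6)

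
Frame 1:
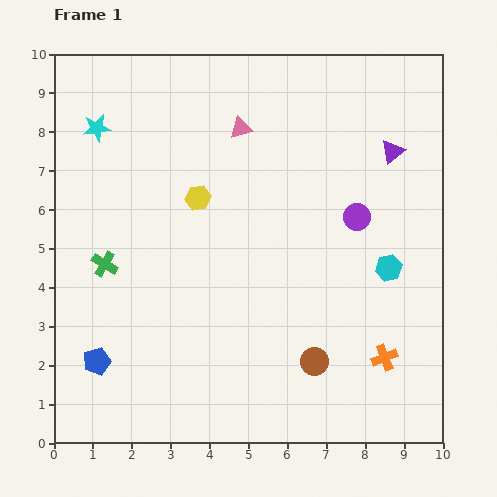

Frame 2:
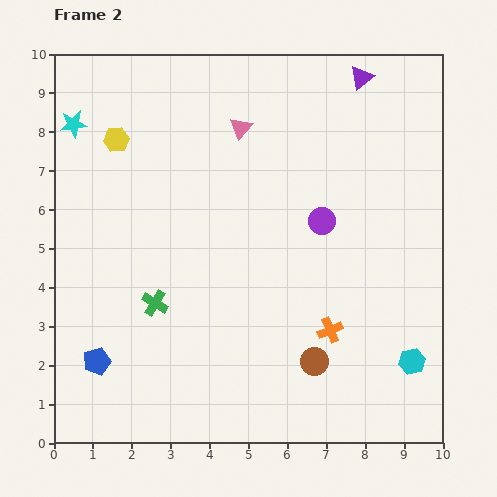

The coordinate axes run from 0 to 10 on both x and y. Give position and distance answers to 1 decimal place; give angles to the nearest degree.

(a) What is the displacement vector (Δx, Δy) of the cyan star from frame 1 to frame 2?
(-0.6, 0.1)

The cyan star was at (1.1, 8.1) in frame 1 and (0.5, 8.2) in frame 2.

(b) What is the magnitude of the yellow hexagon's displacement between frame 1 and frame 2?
2.6

The yellow hexagon moved from (3.7, 6.3) to (1.6, 7.8), a distance of √(2.1² + 1.5²) ≈ 2.6.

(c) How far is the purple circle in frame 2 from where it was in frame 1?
0.9

The purple circle moved from (7.8, 5.8) to (6.9, 5.7), a distance of √(0.9² + 0.1²) ≈ 0.9.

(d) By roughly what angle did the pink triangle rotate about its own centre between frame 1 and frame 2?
34° counter-clockwise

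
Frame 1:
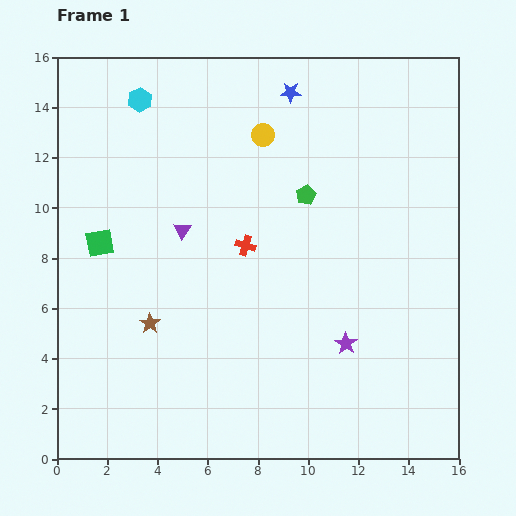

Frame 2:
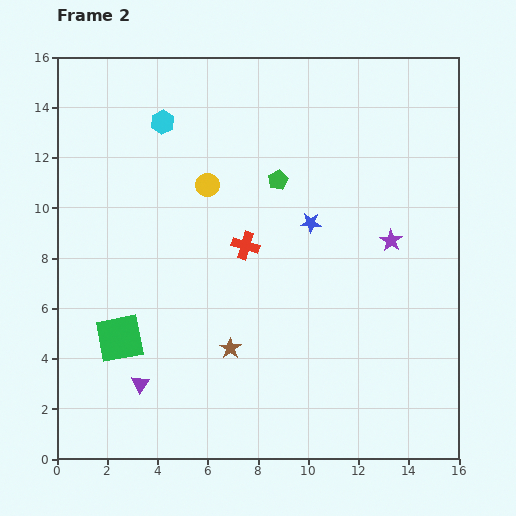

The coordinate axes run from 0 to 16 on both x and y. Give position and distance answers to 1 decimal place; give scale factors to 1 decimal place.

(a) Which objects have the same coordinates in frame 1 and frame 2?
the red cross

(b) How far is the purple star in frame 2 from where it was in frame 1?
4.5

The purple star moved from (11.5, 4.6) to (13.3, 8.7), a distance of √(1.8² + 4.1²) ≈ 4.5.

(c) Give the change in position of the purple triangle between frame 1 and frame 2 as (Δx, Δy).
(-1.7, -6.1)

The purple triangle was at (5.0, 9.1) in frame 1 and (3.3, 3.0) in frame 2.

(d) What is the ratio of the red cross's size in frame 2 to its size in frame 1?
1.4×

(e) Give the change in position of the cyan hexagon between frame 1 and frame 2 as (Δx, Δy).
(0.9, -0.9)

The cyan hexagon was at (3.3, 14.3) in frame 1 and (4.2, 13.4) in frame 2.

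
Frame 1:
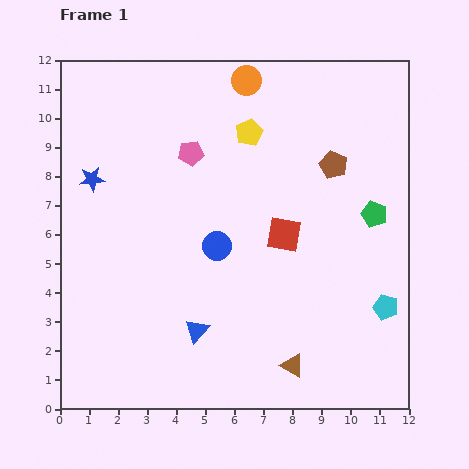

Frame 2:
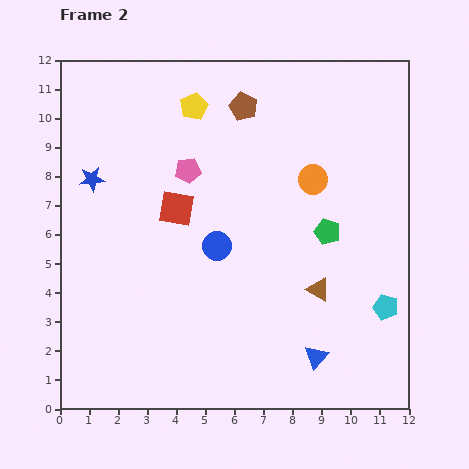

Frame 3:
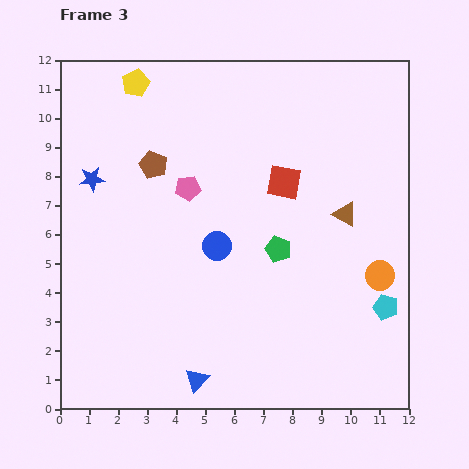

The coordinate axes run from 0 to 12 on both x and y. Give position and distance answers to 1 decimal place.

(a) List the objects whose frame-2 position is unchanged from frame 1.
the blue star, the cyan pentagon, the blue circle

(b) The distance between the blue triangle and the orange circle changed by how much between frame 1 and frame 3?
-1.5

Distance in frame 1: 8.8. Distance in frame 3: 7.3.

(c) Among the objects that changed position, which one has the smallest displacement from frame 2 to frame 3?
the pink pentagon

(moved 0.6)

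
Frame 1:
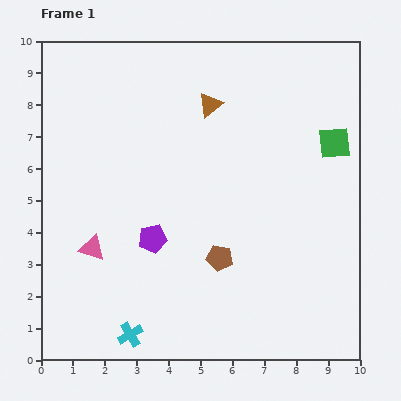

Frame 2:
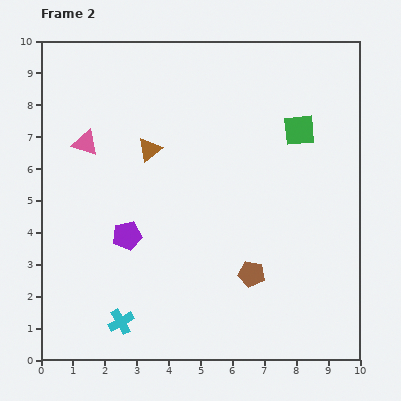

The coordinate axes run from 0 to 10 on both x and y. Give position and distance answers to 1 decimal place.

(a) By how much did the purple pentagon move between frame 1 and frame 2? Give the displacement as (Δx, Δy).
(-0.8, 0.1)

The purple pentagon was at (3.5, 3.8) in frame 1 and (2.7, 3.9) in frame 2.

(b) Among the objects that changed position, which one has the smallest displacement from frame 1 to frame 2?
the cyan cross

(moved 0.5)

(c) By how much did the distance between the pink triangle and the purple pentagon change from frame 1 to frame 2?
+1.3

Distance in frame 1: 1.9. Distance in frame 2: 3.2.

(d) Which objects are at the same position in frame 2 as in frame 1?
none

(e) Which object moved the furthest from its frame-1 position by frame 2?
the pink triangle

(moved 3.3; next 2.4)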